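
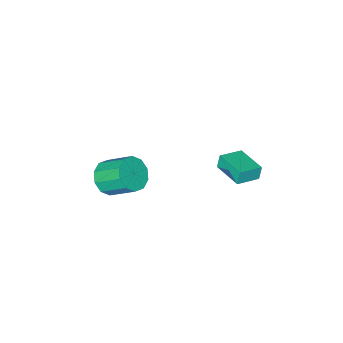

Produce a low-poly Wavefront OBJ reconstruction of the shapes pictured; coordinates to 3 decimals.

v -2.841 2.158 -2.035
v -3.03 2.126 -1.259
v -2.677 3.857 -1.924
v -2.866 3.824 -1.147
v -1.574 2.016 -1.733
v -1.763 1.983 -0.956
v -1.41 3.714 -1.621
v -1.599 3.682 -0.845
v 4.048 0.732 0.133
v 4.876 1.213 -0.024
v 4.34 2.468 0.989
v 3.512 1.988 1.147
v 4.481 1.382 -0.442
v 3.945 2.637 0.571
v 3.921 1.303 -0.641
v 3.385 2.558 0.373
v 3.409 1.006 -0.543
v 2.873 2.261 0.47
v 3.142 0.605 -0.188
v 2.606 1.86 0.826
v 3.22 0.252 0.291
v 2.684 1.507 1.304
v 3.615 0.083 0.709
v 3.079 1.338 1.722
v 4.175 0.162 0.907
v 3.639 1.417 1.921
v 4.687 0.459 0.81
v 4.151 1.714 1.823
v 4.954 0.86 0.454
v 4.418 2.115 1.468
f 2 4 1
f 5 2 1
f 1 4 3
f 3 5 1
f 2 8 4
f 6 2 5
f 6 8 2
f 4 8 3
f 7 5 3
f 3 8 7
f 7 6 5
f 8 6 7
f 10 9 13
f 10 13 11
f 11 13 14
f 11 14 12
f 13 9 15
f 13 15 14
f 14 15 16
f 14 16 12
f 15 9 17
f 15 17 16
f 16 17 18
f 16 18 12
f 17 9 19
f 17 19 18
f 18 19 20
f 18 20 12
f 19 9 21
f 19 21 20
f 20 21 22
f 20 22 12
f 21 9 23
f 21 23 22
f 22 23 24
f 22 24 12
f 23 9 25
f 23 25 24
f 24 25 26
f 24 26 12
f 25 9 27
f 25 27 26
f 26 27 28
f 26 28 12
f 27 9 29
f 27 29 28
f 28 29 30
f 28 30 12
f 29 9 10
f 29 10 30
f 30 10 11
f 30 11 12



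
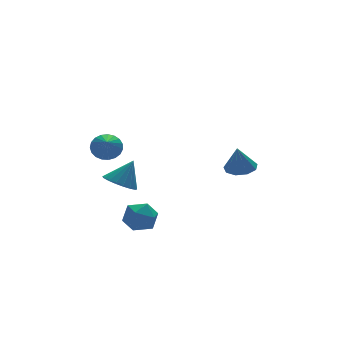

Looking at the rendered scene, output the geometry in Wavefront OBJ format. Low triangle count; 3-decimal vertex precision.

v -2.608 2.363 2.05
v -2.338 2.744 2.736
v -3.332 0.897 3.15
v -2.655 2.875 2.702
v -2.965 2.917 2.555
v -3.212 2.864 2.32
v -3.355 2.724 2.039
v -3.369 2.521 1.76
v -3.252 2.291 1.531
v -3.023 2.074 1.392
v -2.722 1.906 1.367
v -2.402 1.818 1.459
v -2.117 1.823 1.654
v -1.917 1.922 1.918
v -1.837 2.097 2.204
v -1.89 2.318 2.464
v -2.067 2.547 2.652
v 3.861 0.098 0.063
v 4.315 -0.656 0.087
v 3.559 -0.038 1.537
v 4.68 -0.192 0.205
v 4.662 0.408 0.257
v 4.27 0.862 0.218
v 3.686 0.959 0.107
v 3.184 0.653 -0.025
v 3 0.087 -0.115
v 3.218 -0.473 -0.121
v 3.738 -0.767 -0.042
v -3.128 -0.735 -1.34
v -2.327 -0.835 -0.77
v -3.293 -2.325 -1.39
v -2.492 -2.425 -0.82
v -3.322 -2.044 -0.443
v -3.22 -1.061 -0.412
v -2.4 -2.099 -1.748
v -2.298 -1.116 -1.717
v -1.877 -1.678 -1.022
v -2.447 -1.645 -0.215
v -3.173 -1.515 -1.945
v -3.743 -1.482 -1.138
v -1.598 2.946 -1.003
v -0.888 2.401 -1.404
v -0.762 3.014 0.383
v -0.764 2.808 -1.499
v -0.804 3.242 -1.496
v -1.002 3.618 -1.395
v -1.317 3.86 -1.217
v -1.689 3.922 -0.997
v -2.042 3.79 -0.777
v -2.307 3.491 -0.603
v -2.432 3.084 -0.507
v -2.391 2.649 -0.51
v -2.194 2.274 -0.611
v -1.878 2.031 -0.789
v -1.507 1.97 -1.01
v -1.154 2.102 -1.229
f 2 1 4
f 2 4 3
f 4 1 5
f 4 5 3
f 5 1 6
f 5 6 3
f 6 1 7
f 6 7 3
f 7 1 8
f 7 8 3
f 8 1 9
f 8 9 3
f 9 1 10
f 9 10 3
f 10 1 11
f 10 11 3
f 11 1 12
f 11 12 3
f 12 1 13
f 12 13 3
f 13 1 14
f 13 14 3
f 14 1 15
f 14 15 3
f 15 1 16
f 15 16 3
f 16 1 17
f 16 17 3
f 17 1 2
f 17 2 3
f 19 18 21
f 19 21 20
f 21 18 22
f 21 22 20
f 22 18 23
f 22 23 20
f 23 18 24
f 23 24 20
f 24 18 25
f 24 25 20
f 25 18 26
f 25 26 20
f 26 18 27
f 26 27 20
f 27 18 28
f 27 28 20
f 28 18 19
f 28 19 20
f 29 40 34
f 29 34 30
f 29 30 36
f 29 36 39
f 29 39 40
f 30 34 38
f 34 40 33
f 40 39 31
f 39 36 35
f 36 30 37
f 32 38 33
f 32 33 31
f 32 31 35
f 32 35 37
f 32 37 38
f 33 38 34
f 31 33 40
f 35 31 39
f 37 35 36
f 38 37 30
f 42 41 44
f 42 44 43
f 44 41 45
f 44 45 43
f 45 41 46
f 45 46 43
f 46 41 47
f 46 47 43
f 47 41 48
f 47 48 43
f 48 41 49
f 48 49 43
f 49 41 50
f 49 50 43
f 50 41 51
f 50 51 43
f 51 41 52
f 51 52 43
f 52 41 53
f 52 53 43
f 53 41 54
f 53 54 43
f 54 41 55
f 54 55 43
f 55 41 56
f 55 56 43
f 56 41 42
f 56 42 43



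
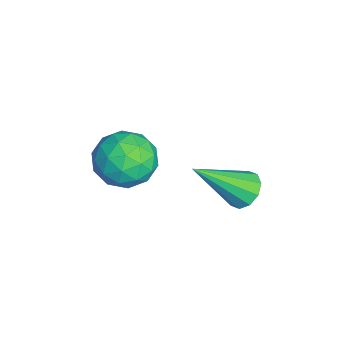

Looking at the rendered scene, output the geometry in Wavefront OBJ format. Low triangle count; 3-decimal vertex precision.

v 0.015 0.714 -3.126
v 0.622 1.35 -3.599
v 1.238 -0.33 -2.961
v 1.845 0.306 -3.434
v 1.503 0.527 -2.522
v 0.747 1.173 -2.624
v 1.113 -0.153 -3.936
v 0.357 0.493 -4.038
v 1.301 0.815 -4.1
v 1.542 1.235 -3.226
v 0.318 -0.215 -3.334
v 0.559 0.205 -2.46
v 0.211 1.124 -3.377
v 1.649 -0.104 -3.183
v 1.448 0.026 -2.647
v 1.805 0.4 -2.925
v 0.285 1.019 -2.804
v 0.642 1.393 -3.082
v 1.159 0.91 -2.449
v 1.218 -0.373 -3.478
v 1.575 0.001 -3.756
v 0.055 0.62 -3.635
v 0.412 0.994 -3.913
v 0.701 0.11 -4.111
v 0.967 1.183 -3.95
v 1.686 0.569 -3.853
v 1.255 0.3 -4.147
v 0.811 0.679 -4.207
v 1.109 1.43 -3.436
v 1.827 0.816 -3.339
v 1.626 0.946 -2.803
v 1.182 1.326 -2.863
v 1.507 1.115 -3.73
v 0.033 0.204 -3.221
v 0.751 -0.41 -3.124
v 0.678 -0.306 -3.697
v 0.234 0.074 -3.757
v 0.174 0.451 -2.707
v 0.893 -0.163 -2.61
v 1.049 0.341 -2.353
v 0.605 0.72 -2.413
v 0.353 -0.095 -2.83
v 1.456 3.811 -4.361
v 2.096 3.92 -4.395
v 1.784 2.329 -2.939
v 1.944 4.16 -4.11
v 1.606 4.266 -3.921
v 1.21 4.199 -3.9
v 0.909 3.983 -4.055
v 0.816 3.702 -4.327
v 0.968 3.463 -4.612
v 1.306 3.356 -4.8
v 1.702 3.424 -4.821
v 2.003 3.639 -4.666
f 1 38 17
f 38 12 41
f 17 41 6
f 38 41 17
f 1 17 13
f 17 6 18
f 13 18 2
f 17 18 13
f 1 13 22
f 13 2 23
f 22 23 8
f 13 23 22
f 1 22 34
f 22 8 37
f 34 37 11
f 22 37 34
f 1 34 38
f 34 11 42
f 38 42 12
f 34 42 38
f 2 18 29
f 18 6 32
f 29 32 10
f 18 32 29
f 6 41 19
f 41 12 40
f 19 40 5
f 41 40 19
f 12 42 39
f 42 11 35
f 39 35 3
f 42 35 39
f 11 37 36
f 37 8 24
f 36 24 7
f 37 24 36
f 8 23 28
f 23 2 25
f 28 25 9
f 23 25 28
f 4 30 16
f 30 10 31
f 16 31 5
f 30 31 16
f 4 16 14
f 16 5 15
f 14 15 3
f 16 15 14
f 4 14 21
f 14 3 20
f 21 20 7
f 14 20 21
f 4 21 26
f 21 7 27
f 26 27 9
f 21 27 26
f 4 26 30
f 26 9 33
f 30 33 10
f 26 33 30
f 5 31 19
f 31 10 32
f 19 32 6
f 31 32 19
f 3 15 39
f 15 5 40
f 39 40 12
f 15 40 39
f 7 20 36
f 20 3 35
f 36 35 11
f 20 35 36
f 9 27 28
f 27 7 24
f 28 24 8
f 27 24 28
f 10 33 29
f 33 9 25
f 29 25 2
f 33 25 29
f 44 43 46
f 44 46 45
f 46 43 47
f 46 47 45
f 47 43 48
f 47 48 45
f 48 43 49
f 48 49 45
f 49 43 50
f 49 50 45
f 50 43 51
f 50 51 45
f 51 43 52
f 51 52 45
f 52 43 53
f 52 53 45
f 53 43 54
f 53 54 45
f 54 43 44
f 54 44 45



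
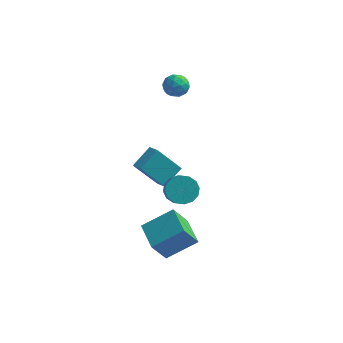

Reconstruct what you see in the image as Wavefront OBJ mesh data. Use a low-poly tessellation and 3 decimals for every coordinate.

v -1.422 -1.56 -1.11
v -0.75 -1.76 -1.721
v -0.346 -2.481 -1.041
v -1.018 -2.28 -0.43
v -0.571 -1.405 -1.451
v -0.167 -2.125 -0.771
v -0.619 -1.09 -1.09
v -0.215 -1.811 -0.409
v -0.883 -0.902 -0.734
v -0.479 -1.622 -0.053
v -1.291 -0.89 -0.479
v -0.887 -1.61 0.202
v -1.734 -1.057 -0.393
v -1.33 -1.778 0.288
v -2.094 -1.359 -0.499
v -1.69 -2.08 0.181
v -2.273 -1.715 -0.769
v -1.869 -2.435 -0.089
v -2.225 -2.029 -1.131
v -1.821 -2.75 -0.45
v -1.961 -2.218 -1.487
v -1.557 -2.938 -0.806
v -1.553 -2.23 -1.742
v -1.149 -2.95 -1.061
v -1.11 -2.062 -1.828
v -0.706 -2.783 -1.147
v -2.662 -4.132 -2.489
v -1.206 -3.156 -1.445
v -2.147 -3.355 -3.934
v -0.691 -2.38 -2.891
v -1.529 -5.48 -2.809
v -0.073 -4.505 -1.766
v -1.014 -4.704 -4.255
v 0.442 -3.728 -3.211
v -4.222 -1.393 -0.035
v -3.601 -1.827 0.224
v -3.719 -0.199 0.76
v -3.098 -0.633 1.019
v -3.062 -0.747 -1.739
v -2.441 -1.181 -1.48
v -2.559 0.447 -0.944
v -1.938 0.013 -0.685
v -3.839 3.313 4.198
v -3.039 3.434 4.234
v -3.641 2.206 3.526
v -2.841 2.327 3.562
v -3.254 2.142 4.234
v -3.376 2.826 4.649
v -3.304 2.814 3.111
v -3.426 3.498 3.526
v -2.709 3.126 3.562
v -2.677 2.71 4.257
v -4.003 2.93 3.503
v -3.971 2.514 4.198
v -3.456 3.471 4.275
v -3.224 2.169 3.485
v -3.466 2.06 3.88
v -2.996 2.131 3.901
v -3.654 3.113 4.519
v -3.184 3.184 4.54
v -3.31 2.425 4.54
v -3.496 2.456 3.22
v -3.026 2.527 3.241
v -3.684 3.509 3.859
v -3.214 3.58 3.88
v -3.37 3.215 3.22
v -2.792 3.361 3.901
v -2.676 2.71 3.507
v -2.948 2.996 3.241
v -3.02 3.398 3.485
v -2.774 3.116 4.309
v -2.657 2.465 3.915
v -2.9 2.357 4.309
v -2.972 2.759 4.553
v -2.579 2.935 3.915
v -4.023 3.175 3.845
v -3.906 2.524 3.451
v -3.708 2.881 3.207
v -3.78 3.283 3.451
v -4.004 2.93 4.253
v -3.888 2.279 3.859
v -3.66 2.242 4.275
v -3.732 2.644 4.519
v -4.101 2.705 3.845
f 2 1 5
f 2 5 3
f 3 5 6
f 3 6 4
f 5 1 7
f 5 7 6
f 6 7 8
f 6 8 4
f 7 1 9
f 7 9 8
f 8 9 10
f 8 10 4
f 9 1 11
f 9 11 10
f 10 11 12
f 10 12 4
f 11 1 13
f 11 13 12
f 12 13 14
f 12 14 4
f 13 1 15
f 13 15 14
f 14 15 16
f 14 16 4
f 15 1 17
f 15 17 16
f 16 17 18
f 16 18 4
f 17 1 19
f 17 19 18
f 18 19 20
f 18 20 4
f 19 1 21
f 19 21 20
f 20 21 22
f 20 22 4
f 21 1 23
f 21 23 22
f 22 23 24
f 22 24 4
f 23 1 25
f 23 25 24
f 24 25 26
f 24 26 4
f 25 1 2
f 25 2 26
f 26 2 3
f 26 3 4
f 28 30 27
f 31 28 27
f 27 30 29
f 29 31 27
f 28 34 30
f 32 28 31
f 32 34 28
f 30 34 29
f 33 31 29
f 29 34 33
f 33 32 31
f 34 32 33
f 36 38 35
f 39 36 35
f 35 38 37
f 37 39 35
f 36 42 38
f 40 36 39
f 40 42 36
f 38 42 37
f 41 39 37
f 37 42 41
f 41 40 39
f 42 40 41
f 43 80 59
f 80 54 83
f 59 83 48
f 80 83 59
f 43 59 55
f 59 48 60
f 55 60 44
f 59 60 55
f 43 55 64
f 55 44 65
f 64 65 50
f 55 65 64
f 43 64 76
f 64 50 79
f 76 79 53
f 64 79 76
f 43 76 80
f 76 53 84
f 80 84 54
f 76 84 80
f 44 60 71
f 60 48 74
f 71 74 52
f 60 74 71
f 48 83 61
f 83 54 82
f 61 82 47
f 83 82 61
f 54 84 81
f 84 53 77
f 81 77 45
f 84 77 81
f 53 79 78
f 79 50 66
f 78 66 49
f 79 66 78
f 50 65 70
f 65 44 67
f 70 67 51
f 65 67 70
f 46 72 58
f 72 52 73
f 58 73 47
f 72 73 58
f 46 58 56
f 58 47 57
f 56 57 45
f 58 57 56
f 46 56 63
f 56 45 62
f 63 62 49
f 56 62 63
f 46 63 68
f 63 49 69
f 68 69 51
f 63 69 68
f 46 68 72
f 68 51 75
f 72 75 52
f 68 75 72
f 47 73 61
f 73 52 74
f 61 74 48
f 73 74 61
f 45 57 81
f 57 47 82
f 81 82 54
f 57 82 81
f 49 62 78
f 62 45 77
f 78 77 53
f 62 77 78
f 51 69 70
f 69 49 66
f 70 66 50
f 69 66 70
f 52 75 71
f 75 51 67
f 71 67 44
f 75 67 71



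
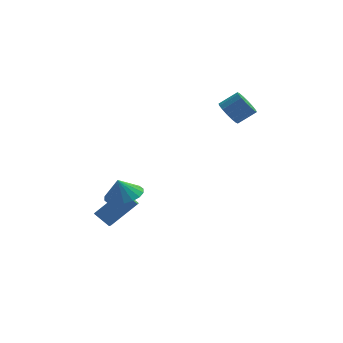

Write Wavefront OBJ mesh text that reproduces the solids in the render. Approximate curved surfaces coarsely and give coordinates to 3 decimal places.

v -2.868 -2.975 -1
v -2.114 -2.387 -0.785
v -3.152 -2.985 0.02
v -2.435 -2.105 -0.872
v -2.842 -1.996 -0.984
v -3.254 -2.08 -1.1
v -3.59 -2.342 -1.196
v -3.782 -2.729 -1.253
v -3.793 -3.165 -1.261
v -3.621 -3.564 -1.216
v -3.3 -3.845 -1.129
v -2.893 -3.955 -1.017
v -2.481 -3.87 -0.901
v -2.146 -3.608 -0.805
v -1.953 -3.221 -0.748
v -1.942 -2.785 -0.74
v -3.588 -2.181 -3.692
v -4.304 -1.724 -3.074
v -3.488 -1.451 -4.116
v -4.204 -0.994 -3.498
v -2.216 -1.666 -2.482
v -2.932 -1.209 -1.864
v -2.116 -0.936 -2.906
v -2.832 -0.479 -2.288
v 2.299 0.194 2.647
v 2.745 -0.117 2.116
v 3.668 0.036 2.803
v 3.221 0.346 3.333
v 2.743 0.268 2.034
v 3.665 0.42 2.721
v 2.621 0.633 2.116
v 3.543 0.785 2.803
v 2.413 0.88 2.341
v 3.335 1.033 3.028
v 2.174 0.943 2.647
v 3.097 1.096 3.334
v 1.969 0.806 2.953
v 2.892 0.959 3.64
v 1.852 0.504 3.177
v 2.775 0.657 3.864
v 1.855 0.12 3.259
v 2.777 0.272 3.946
v 1.977 -0.245 3.177
v 2.899 -0.093 3.864
v 2.185 -0.493 2.952
v 3.107 -0.34 3.639
v 2.423 -0.556 2.646
v 3.346 -0.403 3.333
v 2.628 -0.419 2.34
v 3.551 -0.266 3.027
f 2 1 4
f 2 4 3
f 4 1 5
f 4 5 3
f 5 1 6
f 5 6 3
f 6 1 7
f 6 7 3
f 7 1 8
f 7 8 3
f 8 1 9
f 8 9 3
f 9 1 10
f 9 10 3
f 10 1 11
f 10 11 3
f 11 1 12
f 11 12 3
f 12 1 13
f 12 13 3
f 13 1 14
f 13 14 3
f 14 1 15
f 14 15 3
f 15 1 16
f 15 16 3
f 16 1 2
f 16 2 3
f 18 20 17
f 21 18 17
f 17 20 19
f 19 21 17
f 18 24 20
f 22 18 21
f 22 24 18
f 20 24 19
f 23 21 19
f 19 24 23
f 23 22 21
f 24 22 23
f 26 25 29
f 26 29 27
f 27 29 30
f 27 30 28
f 29 25 31
f 29 31 30
f 30 31 32
f 30 32 28
f 31 25 33
f 31 33 32
f 32 33 34
f 32 34 28
f 33 25 35
f 33 35 34
f 34 35 36
f 34 36 28
f 35 25 37
f 35 37 36
f 36 37 38
f 36 38 28
f 37 25 39
f 37 39 38
f 38 39 40
f 38 40 28
f 39 25 41
f 39 41 40
f 40 41 42
f 40 42 28
f 41 25 43
f 41 43 42
f 42 43 44
f 42 44 28
f 43 25 45
f 43 45 44
f 44 45 46
f 44 46 28
f 45 25 47
f 45 47 46
f 46 47 48
f 46 48 28
f 47 25 49
f 47 49 48
f 48 49 50
f 48 50 28
f 49 25 26
f 49 26 50
f 50 26 27
f 50 27 28



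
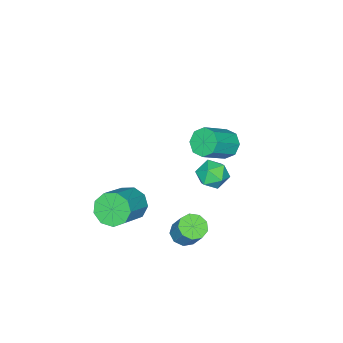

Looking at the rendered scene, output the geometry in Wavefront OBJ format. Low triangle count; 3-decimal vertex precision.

v -2.741 0.615 -1.591
v -1.865 0.685 -1.186
v -2.615 -0.945 -1.594
v -1.739 -0.875 -1.189
v -2.527 -0.64 -0.68
v -2.606 0.324 -0.678
v -1.874 -0.584 -2.102
v -1.953 0.38 -2.1
v -1.33 -0.056 -1.502
v -1.733 -0.09 -0.623
v -2.747 -0.17 -2.157
v -3.15 -0.204 -1.278
v 1.796 0.92 -2.401
v 2.399 1.262 -2.759
v 2.727 2.003 -1.496
v 2.124 1.66 -1.139
v 1.959 1.558 -2.818
v 2.287 2.299 -1.556
v 1.443 1.556 -2.683
v 1.771 2.296 -1.42
v 1.092 1.255 -2.415
v 1.42 1.996 -1.153
v 1.071 0.798 -2.142
v 1.399 1.538 -0.879
v 1.389 0.397 -1.989
v 1.717 1.138 -0.727
v 1.897 0.241 -2.03
v 2.225 0.982 -0.767
v 2.359 0.403 -2.244
v 2.686 1.143 -0.981
v 2.557 0.806 -2.532
v 2.884 1.547 -1.269
v -2.374 -0.465 0.884
v -1.839 -1.001 0.569
v -1.466 -0.175 1.936
v -1.753 -0.731 0.42
v -1.761 -0.421 0.342
v -1.863 -0.118 0.346
v -2.042 0.133 0.432
v -2.272 0.292 0.587
v -2.518 0.337 0.787
v -2.742 0.259 1.002
v -2.91 0.071 1.199
v -2.996 -0.199 1.348
v -2.988 -0.509 1.426
v -2.886 -0.812 1.422
v -2.707 -1.063 1.336
v -2.477 -1.222 1.181
v -2.231 -1.266 0.981
v -2.007 -1.189 0.766
v 1.466 -2.72 -2.356
v 2.035 -2.99 -3.172
v 3.842 -2.729 -1.999
v 3.274 -2.46 -1.184
v 1.932 -2.293 -3.169
v 3.74 -2.032 -1.997
v 1.612 -1.796 -2.786
v 3.419 -1.535 -1.613
v 1.224 -1.731 -2.202
v 3.031 -1.471 -1.029
v 0.949 -2.129 -1.69
v 2.756 -1.869 -0.517
v 0.916 -2.804 -1.49
v 2.723 -2.544 -0.317
v 1.141 -3.44 -1.695
v 2.948 -3.179 -0.522
v 1.518 -3.738 -2.21
v 3.325 -3.478 -1.037
v 1.871 -3.561 -2.793
v 3.678 -3.3 -1.62
v -0.53 1.741 3.467
v -0.01 2.049 2.869
v 1.409 1.687 3.914
v 0.89 1.379 4.513
v -0.204 2.506 3.29
v 1.216 2.143 4.335
v -0.588 2.515 3.815
v 0.832 2.152 4.86
v -0.938 2.071 4.136
v 0.481 1.708 5.182
v -1.049 1.433 4.066
v 0.37 1.071 5.111
v -0.856 0.977 3.645
v 0.564 0.614 4.69
v -0.472 0.968 3.12
v 0.948 0.605 4.165
v -0.121 1.412 2.798
v 1.298 1.049 3.844
f 1 12 6
f 1 6 2
f 1 2 8
f 1 8 11
f 1 11 12
f 2 6 10
f 6 12 5
f 12 11 3
f 11 8 7
f 8 2 9
f 4 10 5
f 4 5 3
f 4 3 7
f 4 7 9
f 4 9 10
f 5 10 6
f 3 5 12
f 7 3 11
f 9 7 8
f 10 9 2
f 14 13 17
f 14 17 15
f 15 17 18
f 15 18 16
f 17 13 19
f 17 19 18
f 18 19 20
f 18 20 16
f 19 13 21
f 19 21 20
f 20 21 22
f 20 22 16
f 21 13 23
f 21 23 22
f 22 23 24
f 22 24 16
f 23 13 25
f 23 25 24
f 24 25 26
f 24 26 16
f 25 13 27
f 25 27 26
f 26 27 28
f 26 28 16
f 27 13 29
f 27 29 28
f 28 29 30
f 28 30 16
f 29 13 31
f 29 31 30
f 30 31 32
f 30 32 16
f 31 13 14
f 31 14 32
f 32 14 15
f 32 15 16
f 34 33 36
f 34 36 35
f 36 33 37
f 36 37 35
f 37 33 38
f 37 38 35
f 38 33 39
f 38 39 35
f 39 33 40
f 39 40 35
f 40 33 41
f 40 41 35
f 41 33 42
f 41 42 35
f 42 33 43
f 42 43 35
f 43 33 44
f 43 44 35
f 44 33 45
f 44 45 35
f 45 33 46
f 45 46 35
f 46 33 47
f 46 47 35
f 47 33 48
f 47 48 35
f 48 33 49
f 48 49 35
f 49 33 50
f 49 50 35
f 50 33 34
f 50 34 35
f 52 51 55
f 52 55 53
f 53 55 56
f 53 56 54
f 55 51 57
f 55 57 56
f 56 57 58
f 56 58 54
f 57 51 59
f 57 59 58
f 58 59 60
f 58 60 54
f 59 51 61
f 59 61 60
f 60 61 62
f 60 62 54
f 61 51 63
f 61 63 62
f 62 63 64
f 62 64 54
f 63 51 65
f 63 65 64
f 64 65 66
f 64 66 54
f 65 51 67
f 65 67 66
f 66 67 68
f 66 68 54
f 67 51 69
f 67 69 68
f 68 69 70
f 68 70 54
f 69 51 52
f 69 52 70
f 70 52 53
f 70 53 54
f 72 71 75
f 72 75 73
f 73 75 76
f 73 76 74
f 75 71 77
f 75 77 76
f 76 77 78
f 76 78 74
f 77 71 79
f 77 79 78
f 78 79 80
f 78 80 74
f 79 71 81
f 79 81 80
f 80 81 82
f 80 82 74
f 81 71 83
f 81 83 82
f 82 83 84
f 82 84 74
f 83 71 85
f 83 85 84
f 84 85 86
f 84 86 74
f 85 71 87
f 85 87 86
f 86 87 88
f 86 88 74
f 87 71 72
f 87 72 88
f 88 72 73
f 88 73 74



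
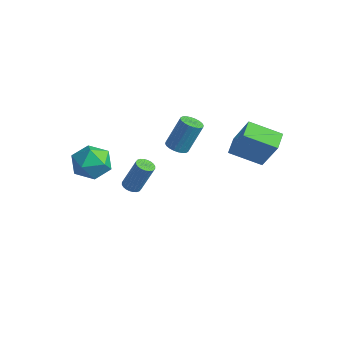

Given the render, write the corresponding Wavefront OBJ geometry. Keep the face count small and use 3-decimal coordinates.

v -1.976 -0.615 -2.57
v -1.625 -0.293 -2.777
v -1.113 0.218 -1.118
v -1.464 -0.105 -0.91
v -1.788 -0.172 -2.764
v -1.275 0.339 -1.105
v -1.979 -0.118 -2.722
v -1.467 0.393 -1.063
v -2.17 -0.141 -2.656
v -1.657 0.37 -0.997
v -2.331 -0.235 -2.577
v -1.818 0.276 -0.918
v -2.438 -0.388 -2.497
v -1.926 0.123 -0.838
v -2.475 -0.575 -2.428
v -1.963 -0.064 -0.769
v -2.436 -0.768 -2.381
v -1.924 -0.257 -0.721
v -2.327 -0.938 -2.362
v -1.815 -0.427 -0.703
v -2.165 -1.059 -2.375
v -1.652 -0.548 -0.716
v -1.973 -1.113 -2.417
v -1.461 -0.602 -0.758
v -1.783 -1.09 -2.483
v -1.27 -0.579 -0.824
v -1.622 -0.996 -2.562
v -1.109 -0.485 -0.903
v -1.514 -0.843 -2.642
v -1.002 -0.332 -0.983
v -1.477 -0.656 -2.711
v -0.965 -0.145 -1.052
v -1.516 -0.463 -2.759
v -1.004 0.048 -1.099
v -1.412 1.778 -0.352
v -0.794 1.665 -0.399
v -0.53 2.409 1.286
v -1.148 2.522 1.332
v -0.808 1.89 -0.496
v -0.545 2.634 1.189
v -0.915 2.099 -0.571
v -0.652 2.842 1.113
v -1.098 2.258 -0.613
v -0.835 3.002 1.071
v -1.328 2.345 -0.615
v -1.065 3.088 1.069
v -1.571 2.345 -0.577
v -1.308 3.088 1.107
v -1.789 2.259 -0.505
v -1.526 3.002 1.179
v -1.95 2.099 -0.41
v -1.687 2.843 1.275
v -2.03 1.891 -0.306
v -1.766 2.635 1.379
v -2.015 1.666 -0.209
v -1.752 2.41 1.476
v -1.908 1.458 -0.133
v -1.645 2.201 1.551
v -1.725 1.298 -0.091
v -1.462 2.042 1.593
v -1.495 1.212 -0.089
v -1.232 1.955 1.595
v -1.252 1.212 -0.127
v -0.989 1.955 1.557
v -1.034 1.298 -0.199
v -0.771 2.041 1.485
v -0.873 1.457 -0.295
v -0.61 2.201 1.39
v 3.12 1.394 2.004
v 4.128 1.476 3.764
v 2.516 2.195 2.312
v 3.524 2.278 4.072
v 4.276 2.542 1.288
v 5.284 2.625 3.048
v 3.672 3.344 1.596
v 4.68 3.426 3.356
v -1.527 -2.252 1.03
v -0.754 -3.031 0.838
v -2.726 -3.209 0.082
v -1.953 -3.988 -0.11
v -2.36 -3.848 0.918
v -1.619 -3.257 1.504
v -1.861 -2.983 -0.584
v -1.12 -2.392 0.002
v -0.96 -3.483 -0.159
v -1.268 -4.017 0.769
v -2.212 -2.223 0.151
v -2.52 -2.757 1.079
f 2 1 5
f 2 5 3
f 3 5 6
f 3 6 4
f 5 1 7
f 5 7 6
f 6 7 8
f 6 8 4
f 7 1 9
f 7 9 8
f 8 9 10
f 8 10 4
f 9 1 11
f 9 11 10
f 10 11 12
f 10 12 4
f 11 1 13
f 11 13 12
f 12 13 14
f 12 14 4
f 13 1 15
f 13 15 14
f 14 15 16
f 14 16 4
f 15 1 17
f 15 17 16
f 16 17 18
f 16 18 4
f 17 1 19
f 17 19 18
f 18 19 20
f 18 20 4
f 19 1 21
f 19 21 20
f 20 21 22
f 20 22 4
f 21 1 23
f 21 23 22
f 22 23 24
f 22 24 4
f 23 1 25
f 23 25 24
f 24 25 26
f 24 26 4
f 25 1 27
f 25 27 26
f 26 27 28
f 26 28 4
f 27 1 29
f 27 29 28
f 28 29 30
f 28 30 4
f 29 1 31
f 29 31 30
f 30 31 32
f 30 32 4
f 31 1 33
f 31 33 32
f 32 33 34
f 32 34 4
f 33 1 2
f 33 2 34
f 34 2 3
f 34 3 4
f 36 35 39
f 36 39 37
f 37 39 40
f 37 40 38
f 39 35 41
f 39 41 40
f 40 41 42
f 40 42 38
f 41 35 43
f 41 43 42
f 42 43 44
f 42 44 38
f 43 35 45
f 43 45 44
f 44 45 46
f 44 46 38
f 45 35 47
f 45 47 46
f 46 47 48
f 46 48 38
f 47 35 49
f 47 49 48
f 48 49 50
f 48 50 38
f 49 35 51
f 49 51 50
f 50 51 52
f 50 52 38
f 51 35 53
f 51 53 52
f 52 53 54
f 52 54 38
f 53 35 55
f 53 55 54
f 54 55 56
f 54 56 38
f 55 35 57
f 55 57 56
f 56 57 58
f 56 58 38
f 57 35 59
f 57 59 58
f 58 59 60
f 58 60 38
f 59 35 61
f 59 61 60
f 60 61 62
f 60 62 38
f 61 35 63
f 61 63 62
f 62 63 64
f 62 64 38
f 63 35 65
f 63 65 64
f 64 65 66
f 64 66 38
f 65 35 67
f 65 67 66
f 66 67 68
f 66 68 38
f 67 35 36
f 67 36 68
f 68 36 37
f 68 37 38
f 70 72 69
f 73 70 69
f 69 72 71
f 71 73 69
f 70 76 72
f 74 70 73
f 74 76 70
f 72 76 71
f 75 73 71
f 71 76 75
f 75 74 73
f 76 74 75
f 77 88 82
f 77 82 78
f 77 78 84
f 77 84 87
f 77 87 88
f 78 82 86
f 82 88 81
f 88 87 79
f 87 84 83
f 84 78 85
f 80 86 81
f 80 81 79
f 80 79 83
f 80 83 85
f 80 85 86
f 81 86 82
f 79 81 88
f 83 79 87
f 85 83 84
f 86 85 78



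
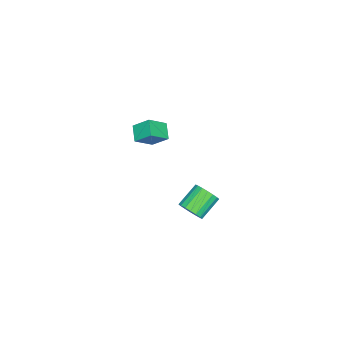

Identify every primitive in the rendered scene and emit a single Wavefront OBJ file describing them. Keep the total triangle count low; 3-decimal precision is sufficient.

v 1.186 0.504 -2.754
v 1.526 0.438 -2.227
v 0.553 0.749 -1.56
v 0.214 0.816 -2.086
v 1.567 0.707 -2.294
v 0.594 1.019 -1.627
v 1.532 0.936 -2.452
v 0.559 1.248 -1.785
v 1.428 1.08 -2.67
v 0.456 1.391 -2.002
v 1.277 1.109 -2.904
v 0.305 1.421 -2.237
v 1.108 1.019 -3.108
v 0.135 1.331 -2.441
v 0.954 0.827 -3.243
v -0.018 1.138 -2.575
v 0.847 0.571 -3.28
v -0.126 0.882 -2.613
v 0.806 0.301 -3.213
v -0.167 0.613 -2.546
v 0.841 0.072 -3.055
v -0.132 0.384 -2.388
v 0.944 -0.071 -2.838
v -0.028 0.24 -2.17
v 1.095 -0.101 -2.603
v 0.123 0.211 -1.936
v 1.265 -0.011 -2.399
v 0.292 0.301 -1.732
v 1.418 0.182 -2.265
v 0.446 0.493 -1.597
v 2.303 -1.595 3.099
v 2.227 -0.885 3.71
v 1.605 -1.154 2.5
v 1.53 -0.443 3.111
v 2.89 -1.197 2.709
v 2.815 -0.486 3.32
v 2.193 -0.755 2.11
v 2.117 -0.045 2.721
f 2 1 5
f 2 5 3
f 3 5 6
f 3 6 4
f 5 1 7
f 5 7 6
f 6 7 8
f 6 8 4
f 7 1 9
f 7 9 8
f 8 9 10
f 8 10 4
f 9 1 11
f 9 11 10
f 10 11 12
f 10 12 4
f 11 1 13
f 11 13 12
f 12 13 14
f 12 14 4
f 13 1 15
f 13 15 14
f 14 15 16
f 14 16 4
f 15 1 17
f 15 17 16
f 16 17 18
f 16 18 4
f 17 1 19
f 17 19 18
f 18 19 20
f 18 20 4
f 19 1 21
f 19 21 20
f 20 21 22
f 20 22 4
f 21 1 23
f 21 23 22
f 22 23 24
f 22 24 4
f 23 1 25
f 23 25 24
f 24 25 26
f 24 26 4
f 25 1 27
f 25 27 26
f 26 27 28
f 26 28 4
f 27 1 29
f 27 29 28
f 28 29 30
f 28 30 4
f 29 1 2
f 29 2 30
f 30 2 3
f 30 3 4
f 32 34 31
f 35 32 31
f 31 34 33
f 33 35 31
f 32 38 34
f 36 32 35
f 36 38 32
f 34 38 33
f 37 35 33
f 33 38 37
f 37 36 35
f 38 36 37



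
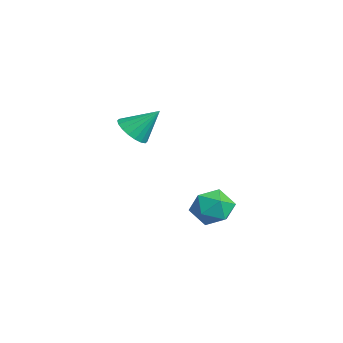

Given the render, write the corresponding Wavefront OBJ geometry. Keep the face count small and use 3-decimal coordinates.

v -0.068 0.649 -3.981
v 0.709 1.396 -4.092
v 0.671 0.104 -2.488
v 1.448 0.851 -2.599
v 0.432 1.154 -2.379
v -0.025 1.491 -3.301
v 1.405 0.009 -3.279
v 0.948 0.346 -4.201
v 1.619 1 -3.658
v 1.017 1.708 -3.102
v 0.363 -0.208 -3.478
v -0.239 0.5 -2.922
v 0.763 -2.833 1.745
v 1.61 -2.982 1.612
v 1.137 -1.747 2.915
v 1.534 -2.692 1.367
v 1.305 -2.43 1.197
v 0.969 -2.248 1.135
v 0.592 -2.181 1.194
v 0.249 -2.244 1.362
v 0.008 -2.424 1.606
v -0.084 -2.684 1.877
v -0.008 -2.974 2.122
v 0.221 -3.236 2.293
v 0.557 -3.419 2.354
v 0.933 -3.485 2.295
v 1.277 -3.422 2.127
v 1.518 -3.243 1.883
f 1 12 6
f 1 6 2
f 1 2 8
f 1 8 11
f 1 11 12
f 2 6 10
f 6 12 5
f 12 11 3
f 11 8 7
f 8 2 9
f 4 10 5
f 4 5 3
f 4 3 7
f 4 7 9
f 4 9 10
f 5 10 6
f 3 5 12
f 7 3 11
f 9 7 8
f 10 9 2
f 14 13 16
f 14 16 15
f 16 13 17
f 16 17 15
f 17 13 18
f 17 18 15
f 18 13 19
f 18 19 15
f 19 13 20
f 19 20 15
f 20 13 21
f 20 21 15
f 21 13 22
f 21 22 15
f 22 13 23
f 22 23 15
f 23 13 24
f 23 24 15
f 24 13 25
f 24 25 15
f 25 13 26
f 25 26 15
f 26 13 27
f 26 27 15
f 27 13 28
f 27 28 15
f 28 13 14
f 28 14 15



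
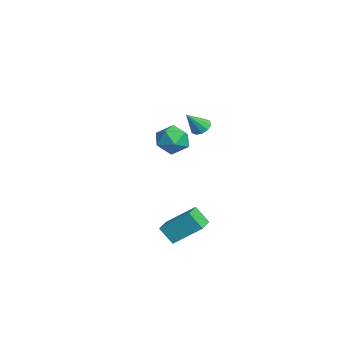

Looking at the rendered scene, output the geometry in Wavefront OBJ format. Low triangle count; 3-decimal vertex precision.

v 2.374 -1.193 -2.468
v 2.839 0.075 -1.42
v 1.205 -0.578 -2.694
v 1.671 0.691 -1.646
v 2.809 -0.671 -3.294
v 3.275 0.598 -2.246
v 1.641 -0.055 -3.52
v 2.106 1.213 -2.472
v 1.262 1.03 3.253
v 1.759 0.962 3.055
v 1.538 0.27 4.207
v 1.765 1.224 3.262
v 1.579 1.412 3.465
v 1.271 1.453 3.588
v 0.96 1.333 3.582
v 0.764 1.097 3.451
v 0.758 0.835 3.245
v 0.944 0.648 3.041
v 1.252 0.606 2.919
v 1.563 0.726 2.924
v -2.831 0.593 1.062
v -2.233 0.91 0.4
v -1.647 0.07 1.88
v -1.049 0.387 1.218
v -1.528 1 1.757
v -2.26 1.324 1.251
v -1.62 -0.344 1.029
v -2.352 -0.02 0.523
v -1.485 0.331 0.38
v -1.428 1.162 0.83
v -2.452 -0.182 1.45
v -2.395 0.649 1.9
f 2 4 1
f 5 2 1
f 1 4 3
f 3 5 1
f 2 8 4
f 6 2 5
f 6 8 2
f 4 8 3
f 7 5 3
f 3 8 7
f 7 6 5
f 8 6 7
f 10 9 12
f 10 12 11
f 12 9 13
f 12 13 11
f 13 9 14
f 13 14 11
f 14 9 15
f 14 15 11
f 15 9 16
f 15 16 11
f 16 9 17
f 16 17 11
f 17 9 18
f 17 18 11
f 18 9 19
f 18 19 11
f 19 9 20
f 19 20 11
f 20 9 10
f 20 10 11
f 21 32 26
f 21 26 22
f 21 22 28
f 21 28 31
f 21 31 32
f 22 26 30
f 26 32 25
f 32 31 23
f 31 28 27
f 28 22 29
f 24 30 25
f 24 25 23
f 24 23 27
f 24 27 29
f 24 29 30
f 25 30 26
f 23 25 32
f 27 23 31
f 29 27 28
f 30 29 22



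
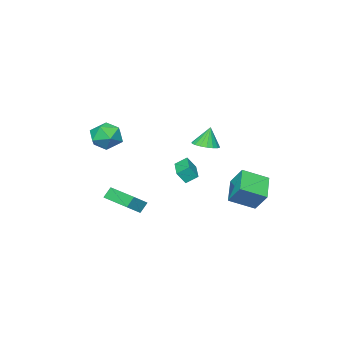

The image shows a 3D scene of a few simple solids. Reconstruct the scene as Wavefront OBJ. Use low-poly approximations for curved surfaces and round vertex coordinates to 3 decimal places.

v -1.355 1.77 1.662
v -0.924 1.111 1.802
v -1.645 1.85 2.938
v -0.684 1.372 1.84
v -0.578 1.712 1.843
v -0.626 2.063 1.81
v -0.818 2.356 1.748
v -1.116 2.533 1.669
v -1.462 2.559 1.589
v -1.787 2.429 1.523
v -2.026 2.168 1.485
v -2.133 1.828 1.482
v -2.085 1.477 1.515
v -1.893 1.184 1.577
v -1.594 1.007 1.656
v -1.248 0.981 1.736
v 0.249 1.659 -0.075
v 0.634 1.36 0.633
v -0.242 2.124 0.389
v 0.143 1.825 1.097
v 1.437 2.995 -0.157
v 1.822 2.696 0.551
v 0.946 3.46 0.307
v 1.331 3.161 1.015
v 0.5 -3.39 -3.624
v 0.031 -3.306 -2.957
v 0.717 -1.254 -3.74
v 0.248 -1.17 -3.073
v 1.452 -3.45 -2.947
v 0.983 -3.366 -2.28
v 1.669 -1.314 -3.063
v 1.2 -1.23 -2.396
v 2.683 -0.531 2.318
v 3.624 -0.499 2.762
v 2.636 -2.201 2.538
v 3.577 -2.169 2.982
v 2.756 -1.756 3.472
v 2.785 -0.725 3.336
v 3.475 -1.975 1.964
v 3.504 -0.944 1.828
v 4.113 -1.392 2.544
v 3.669 -1.256 3.475
v 2.591 -1.444 1.825
v 2.147 -1.308 2.756
v -5.106 2.189 -2.567
v -5.057 3.123 -1.434
v -3.857 3.193 -3.449
v -3.808 4.128 -2.316
v -3.872 1.272 -1.864
v -3.823 2.207 -0.731
v -2.623 2.277 -2.746
v -2.574 3.211 -1.613
f 2 1 4
f 2 4 3
f 4 1 5
f 4 5 3
f 5 1 6
f 5 6 3
f 6 1 7
f 6 7 3
f 7 1 8
f 7 8 3
f 8 1 9
f 8 9 3
f 9 1 10
f 9 10 3
f 10 1 11
f 10 11 3
f 11 1 12
f 11 12 3
f 12 1 13
f 12 13 3
f 13 1 14
f 13 14 3
f 14 1 15
f 14 15 3
f 15 1 16
f 15 16 3
f 16 1 2
f 16 2 3
f 18 20 17
f 21 18 17
f 17 20 19
f 19 21 17
f 18 24 20
f 22 18 21
f 22 24 18
f 20 24 19
f 23 21 19
f 19 24 23
f 23 22 21
f 24 22 23
f 26 28 25
f 29 26 25
f 25 28 27
f 27 29 25
f 26 32 28
f 30 26 29
f 30 32 26
f 28 32 27
f 31 29 27
f 27 32 31
f 31 30 29
f 32 30 31
f 33 44 38
f 33 38 34
f 33 34 40
f 33 40 43
f 33 43 44
f 34 38 42
f 38 44 37
f 44 43 35
f 43 40 39
f 40 34 41
f 36 42 37
f 36 37 35
f 36 35 39
f 36 39 41
f 36 41 42
f 37 42 38
f 35 37 44
f 39 35 43
f 41 39 40
f 42 41 34
f 46 48 45
f 49 46 45
f 45 48 47
f 47 49 45
f 46 52 48
f 50 46 49
f 50 52 46
f 48 52 47
f 51 49 47
f 47 52 51
f 51 50 49
f 52 50 51



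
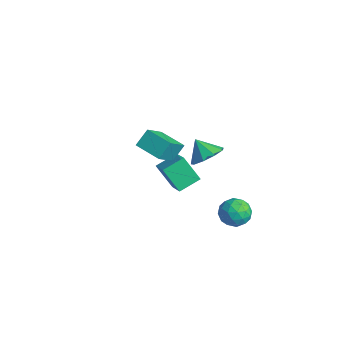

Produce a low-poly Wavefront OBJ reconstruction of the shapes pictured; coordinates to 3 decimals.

v -0.64 -2.8 1.744
v -0.765 -2.013 2.614
v 0.843 -2.224 1.436
v 0.718 -1.437 2.306
v 0.122 -4.083 3.014
v -0.003 -3.296 3.884
v 1.605 -3.507 2.706
v 1.48 -2.72 3.576
v 2.214 1.801 -3.045
v 2.955 1.161 -2.849
v 1.485 0.679 -3.951
v 2.226 0.039 -3.755
v 1.594 0.309 -3.03
v 2.044 1.002 -2.47
v 2.396 0.838 -4.33
v 2.846 1.531 -3.77
v 3.067 0.565 -3.643
v 2.571 0.238 -2.839
v 1.869 1.602 -3.961
v 1.373 1.275 -3.157
v 2.649 1.579 -2.867
v 1.791 0.261 -3.933
v 1.42 0.419 -3.507
v 1.855 0.043 -3.391
v 2.114 1.486 -2.645
v 2.549 1.11 -2.529
v 1.749 0.609 -2.636
v 1.891 0.73 -4.271
v 2.326 0.354 -4.155
v 2.585 1.797 -3.409
v 3.02 1.421 -3.293
v 2.691 1.231 -4.164
v 3.15 0.853 -3.218
v 2.721 0.193 -3.751
v 2.821 0.663 -4.089
v 3.086 1.071 -3.76
v 2.859 0.661 -2.746
v 2.43 0.001 -3.279
v 2.058 0.16 -2.853
v 2.323 0.568 -2.524
v 2.925 0.311 -3.213
v 2.01 1.839 -3.521
v 1.581 1.179 -4.054
v 2.117 1.272 -4.276
v 2.382 1.68 -3.947
v 1.719 1.647 -3.049
v 1.29 0.987 -3.582
v 1.354 0.769 -3.04
v 1.619 1.177 -2.711
v 1.515 1.529 -3.587
v 1.166 -0.245 1.206
v 1.965 -0.259 1.888
v 0.334 -0.535 2.174
v 1.688 0.402 1.848
v 1.167 0.761 1.507
v 0.646 0.649 1.026
v 0.368 0.119 0.628
v 0.464 -0.582 0.501
v 0.889 -1.124 0.704
v 1.443 -1.256 1.141
v 1.868 -0.914 1.609
v -4.591 -0.239 -3.929
v -3.179 -0.577 -3.103
v -4.573 1.132 -3.398
v -3.161 0.794 -2.572
v -3.619 0.306 -5.368
v -2.207 -0.032 -4.542
v -3.601 1.677 -4.837
v -2.189 1.339 -4.011
f 2 4 1
f 5 2 1
f 1 4 3
f 3 5 1
f 2 8 4
f 6 2 5
f 6 8 2
f 4 8 3
f 7 5 3
f 3 8 7
f 7 6 5
f 8 6 7
f 9 46 25
f 46 20 49
f 25 49 14
f 46 49 25
f 9 25 21
f 25 14 26
f 21 26 10
f 25 26 21
f 9 21 30
f 21 10 31
f 30 31 16
f 21 31 30
f 9 30 42
f 30 16 45
f 42 45 19
f 30 45 42
f 9 42 46
f 42 19 50
f 46 50 20
f 42 50 46
f 10 26 37
f 26 14 40
f 37 40 18
f 26 40 37
f 14 49 27
f 49 20 48
f 27 48 13
f 49 48 27
f 20 50 47
f 50 19 43
f 47 43 11
f 50 43 47
f 19 45 44
f 45 16 32
f 44 32 15
f 45 32 44
f 16 31 36
f 31 10 33
f 36 33 17
f 31 33 36
f 12 38 24
f 38 18 39
f 24 39 13
f 38 39 24
f 12 24 22
f 24 13 23
f 22 23 11
f 24 23 22
f 12 22 29
f 22 11 28
f 29 28 15
f 22 28 29
f 12 29 34
f 29 15 35
f 34 35 17
f 29 35 34
f 12 34 38
f 34 17 41
f 38 41 18
f 34 41 38
f 13 39 27
f 39 18 40
f 27 40 14
f 39 40 27
f 11 23 47
f 23 13 48
f 47 48 20
f 23 48 47
f 15 28 44
f 28 11 43
f 44 43 19
f 28 43 44
f 17 35 36
f 35 15 32
f 36 32 16
f 35 32 36
f 18 41 37
f 41 17 33
f 37 33 10
f 41 33 37
f 52 51 54
f 52 54 53
f 54 51 55
f 54 55 53
f 55 51 56
f 55 56 53
f 56 51 57
f 56 57 53
f 57 51 58
f 57 58 53
f 58 51 59
f 58 59 53
f 59 51 60
f 59 60 53
f 60 51 61
f 60 61 53
f 61 51 52
f 61 52 53
f 63 65 62
f 66 63 62
f 62 65 64
f 64 66 62
f 63 69 65
f 67 63 66
f 67 69 63
f 65 69 64
f 68 66 64
f 64 69 68
f 68 67 66
f 69 67 68



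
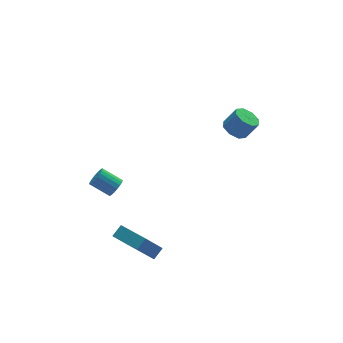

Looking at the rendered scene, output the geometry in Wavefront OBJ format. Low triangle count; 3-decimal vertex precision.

v -3.329 -3.981 -4.163
v -4.441 -4.188 -2.637
v -4.09 -1.947 -4.441
v -5.203 -2.154 -2.915
v -2.677 -3.666 -3.645
v -3.79 -3.873 -2.119
v -3.439 -1.632 -3.923
v -4.551 -1.839 -2.397
v 3.341 -0.136 2.544
v 4.072 -0.167 2.074
v 4.79 -0.395 3.206
v 4.059 -0.364 3.676
v 3.932 0.448 2.287
v 4.65 0.22 3.419
v 3.445 0.721 2.65
v 4.164 0.493 3.783
v 2.898 0.492 2.952
v 3.616 0.264 4.084
v 2.61 -0.105 3.014
v 3.328 -0.333 4.146
v 2.75 -0.72 2.801
v 3.468 -0.948 3.933
v 3.236 -0.993 2.437
v 3.955 -1.221 3.57
v 3.784 -0.764 2.136
v 4.502 -0.992 3.268
v -2.924 3.455 -3.961
v -2.45 3.981 -3.906
v -3.441 4.79 -3.104
v -3.916 4.265 -3.159
v -2.606 4.054 -4.171
v -3.597 4.863 -3.369
v -2.824 4.008 -4.395
v -3.815 4.818 -3.593
v -3.062 3.853 -4.533
v -4.053 4.662 -3.731
v -3.273 3.619 -4.557
v -4.264 4.429 -3.755
v -3.415 3.353 -4.464
v -4.406 4.162 -3.662
v -3.46 3.107 -4.271
v -4.451 3.916 -3.469
v -3.399 2.93 -4.016
v -4.39 3.739 -3.214
v -3.243 2.857 -3.751
v -4.234 3.666 -2.949
v -3.025 2.902 -3.527
v -4.016 3.712 -2.725
v -2.787 3.058 -3.389
v -3.778 3.867 -2.587
v -2.576 3.291 -3.365
v -3.567 4.101 -2.563
v -2.434 3.558 -3.458
v -3.425 4.367 -2.656
v -2.389 3.804 -3.651
v -3.38 4.613 -2.849
f 2 4 1
f 5 2 1
f 1 4 3
f 3 5 1
f 2 8 4
f 6 2 5
f 6 8 2
f 4 8 3
f 7 5 3
f 3 8 7
f 7 6 5
f 8 6 7
f 10 9 13
f 10 13 11
f 11 13 14
f 11 14 12
f 13 9 15
f 13 15 14
f 14 15 16
f 14 16 12
f 15 9 17
f 15 17 16
f 16 17 18
f 16 18 12
f 17 9 19
f 17 19 18
f 18 19 20
f 18 20 12
f 19 9 21
f 19 21 20
f 20 21 22
f 20 22 12
f 21 9 23
f 21 23 22
f 22 23 24
f 22 24 12
f 23 9 25
f 23 25 24
f 24 25 26
f 24 26 12
f 25 9 10
f 25 10 26
f 26 10 11
f 26 11 12
f 28 27 31
f 28 31 29
f 29 31 32
f 29 32 30
f 31 27 33
f 31 33 32
f 32 33 34
f 32 34 30
f 33 27 35
f 33 35 34
f 34 35 36
f 34 36 30
f 35 27 37
f 35 37 36
f 36 37 38
f 36 38 30
f 37 27 39
f 37 39 38
f 38 39 40
f 38 40 30
f 39 27 41
f 39 41 40
f 40 41 42
f 40 42 30
f 41 27 43
f 41 43 42
f 42 43 44
f 42 44 30
f 43 27 45
f 43 45 44
f 44 45 46
f 44 46 30
f 45 27 47
f 45 47 46
f 46 47 48
f 46 48 30
f 47 27 49
f 47 49 48
f 48 49 50
f 48 50 30
f 49 27 51
f 49 51 50
f 50 51 52
f 50 52 30
f 51 27 53
f 51 53 52
f 52 53 54
f 52 54 30
f 53 27 55
f 53 55 54
f 54 55 56
f 54 56 30
f 55 27 28
f 55 28 56
f 56 28 29
f 56 29 30



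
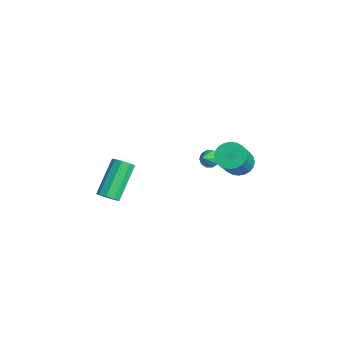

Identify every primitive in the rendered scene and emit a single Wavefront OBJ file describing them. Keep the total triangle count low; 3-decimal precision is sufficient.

v -2.414 -3.718 -3.294
v -2.071 -3.915 -2.883
v -3.084 -2.779 -1.495
v -3.426 -2.582 -1.906
v -1.92 -3.591 -3.039
v -2.933 -2.455 -1.65
v -2 -3.326 -3.314
v -3.013 -2.19 -1.925
v -2.274 -3.245 -3.579
v -3.286 -2.109 -2.191
v -2.613 -3.385 -3.712
v -3.625 -2.249 -2.323
v -2.858 -3.681 -3.649
v -3.871 -2.545 -2.26
v -2.896 -3.994 -3.42
v -3.909 -2.858 -2.031
v -2.708 -4.178 -3.132
v -3.721 -3.043 -1.744
v -2.382 -4.147 -2.92
v -3.395 -3.011 -1.532
v -2.721 2.822 -2.957
v -2.184 2.606 -3.449
v -1.081 1.721 -1.855
v -1.619 1.938 -1.363
v -2.085 2.874 -3.369
v -0.982 1.989 -1.775
v -2.082 3.133 -3.226
v -0.98 2.249 -1.633
v -2.177 3.346 -3.042
v -1.075 2.461 -1.449
v -2.355 3.479 -2.846
v -1.253 2.594 -1.252
v -2.588 3.512 -2.666
v -1.486 2.627 -1.072
v -2.842 3.44 -2.53
v -1.74 2.555 -0.937
v -3.077 3.274 -2.46
v -1.975 2.389 -0.866
v -3.259 3.039 -2.465
v -2.156 2.154 -0.871
v -3.358 2.771 -2.545
v -2.255 1.886 -0.951
v -3.36 2.511 -2.687
v -2.258 1.627 -1.094
v -3.265 2.299 -2.871
v -2.163 1.414 -1.278
v -3.087 2.166 -3.068
v -1.985 1.281 -1.474
v -2.854 2.133 -3.248
v -1.752 1.248 -1.654
v -2.6 2.205 -3.383
v -1.498 1.32 -1.79
v -2.365 2.371 -3.454
v -1.263 1.486 -1.86
v -3.845 1.82 -3.281
v -3.545 2.217 -3.171
v -3.295 1.22 -2.619
v -3.787 2.219 -2.969
v -4.051 2.068 -2.886
v -4.237 1.822 -2.954
v -4.273 1.576 -3.147
v -4.146 1.423 -3.392
v -3.904 1.421 -3.594
v -3.64 1.572 -3.677
v -3.454 1.818 -3.609
v -3.418 2.064 -3.415
f 2 1 5
f 2 5 3
f 3 5 6
f 3 6 4
f 5 1 7
f 5 7 6
f 6 7 8
f 6 8 4
f 7 1 9
f 7 9 8
f 8 9 10
f 8 10 4
f 9 1 11
f 9 11 10
f 10 11 12
f 10 12 4
f 11 1 13
f 11 13 12
f 12 13 14
f 12 14 4
f 13 1 15
f 13 15 14
f 14 15 16
f 14 16 4
f 15 1 17
f 15 17 16
f 16 17 18
f 16 18 4
f 17 1 19
f 17 19 18
f 18 19 20
f 18 20 4
f 19 1 2
f 19 2 20
f 20 2 3
f 20 3 4
f 22 21 25
f 22 25 23
f 23 25 26
f 23 26 24
f 25 21 27
f 25 27 26
f 26 27 28
f 26 28 24
f 27 21 29
f 27 29 28
f 28 29 30
f 28 30 24
f 29 21 31
f 29 31 30
f 30 31 32
f 30 32 24
f 31 21 33
f 31 33 32
f 32 33 34
f 32 34 24
f 33 21 35
f 33 35 34
f 34 35 36
f 34 36 24
f 35 21 37
f 35 37 36
f 36 37 38
f 36 38 24
f 37 21 39
f 37 39 38
f 38 39 40
f 38 40 24
f 39 21 41
f 39 41 40
f 40 41 42
f 40 42 24
f 41 21 43
f 41 43 42
f 42 43 44
f 42 44 24
f 43 21 45
f 43 45 44
f 44 45 46
f 44 46 24
f 45 21 47
f 45 47 46
f 46 47 48
f 46 48 24
f 47 21 49
f 47 49 48
f 48 49 50
f 48 50 24
f 49 21 51
f 49 51 50
f 50 51 52
f 50 52 24
f 51 21 53
f 51 53 52
f 52 53 54
f 52 54 24
f 53 21 22
f 53 22 54
f 54 22 23
f 54 23 24
f 56 55 58
f 56 58 57
f 58 55 59
f 58 59 57
f 59 55 60
f 59 60 57
f 60 55 61
f 60 61 57
f 61 55 62
f 61 62 57
f 62 55 63
f 62 63 57
f 63 55 64
f 63 64 57
f 64 55 65
f 64 65 57
f 65 55 66
f 65 66 57
f 66 55 56
f 66 56 57



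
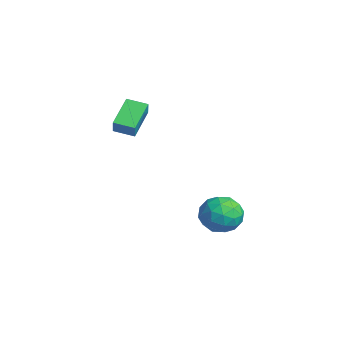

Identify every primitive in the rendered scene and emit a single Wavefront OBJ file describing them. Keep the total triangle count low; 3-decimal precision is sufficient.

v -0.211 4.194 -4.26
v 0.589 4.565 -3.464
v 0.091 2.375 -3.716
v 0.891 2.746 -2.92
v -0.261 2.99 -2.762
v -0.448 4.114 -3.098
v 1.128 2.826 -4.082
v 0.941 3.95 -4.418
v 1.417 3.719 -3.354
v 0.559 3.821 -2.538
v 0.121 3.119 -4.642
v -0.737 3.221 -3.826
v 0.162 4.539 -3.91
v 0.518 2.401 -3.27
v -0.16 2.544 -3.177
v 0.311 2.762 -2.71
v -0.447 4.274 -3.695
v 0.024 4.492 -3.227
v -0.476 3.566 -2.814
v 0.656 2.448 -3.953
v 1.127 2.666 -3.485
v 0.369 4.178 -4.47
v 0.84 4.396 -4.003
v 1.156 3.374 -4.366
v 1.119 4.26 -3.377
v 1.297 3.191 -3.057
v 1.436 3.238 -3.74
v 1.326 3.899 -3.938
v 0.615 4.32 -2.898
v 0.792 3.251 -2.578
v 0.115 3.394 -2.485
v 0.006 4.055 -2.683
v 1.101 3.823 -2.833
v -0.112 3.689 -4.602
v 0.065 2.62 -4.282
v 0.674 2.885 -4.497
v 0.565 3.546 -4.695
v -0.617 3.749 -4.123
v -0.439 2.68 -3.803
v -0.646 3.041 -3.242
v -0.756 3.702 -3.44
v -0.421 3.117 -4.347
v -2.301 -1.13 1.729
v -3.499 -0.043 2.628
v -1.65 -0.232 1.511
v -2.848 0.855 2.409
v -1.832 -1.275 2.531
v -3.03 -0.188 3.429
v -1.181 -0.377 2.312
v -2.379 0.71 3.211
f 1 38 17
f 38 12 41
f 17 41 6
f 38 41 17
f 1 17 13
f 17 6 18
f 13 18 2
f 17 18 13
f 1 13 22
f 13 2 23
f 22 23 8
f 13 23 22
f 1 22 34
f 22 8 37
f 34 37 11
f 22 37 34
f 1 34 38
f 34 11 42
f 38 42 12
f 34 42 38
f 2 18 29
f 18 6 32
f 29 32 10
f 18 32 29
f 6 41 19
f 41 12 40
f 19 40 5
f 41 40 19
f 12 42 39
f 42 11 35
f 39 35 3
f 42 35 39
f 11 37 36
f 37 8 24
f 36 24 7
f 37 24 36
f 8 23 28
f 23 2 25
f 28 25 9
f 23 25 28
f 4 30 16
f 30 10 31
f 16 31 5
f 30 31 16
f 4 16 14
f 16 5 15
f 14 15 3
f 16 15 14
f 4 14 21
f 14 3 20
f 21 20 7
f 14 20 21
f 4 21 26
f 21 7 27
f 26 27 9
f 21 27 26
f 4 26 30
f 26 9 33
f 30 33 10
f 26 33 30
f 5 31 19
f 31 10 32
f 19 32 6
f 31 32 19
f 3 15 39
f 15 5 40
f 39 40 12
f 15 40 39
f 7 20 36
f 20 3 35
f 36 35 11
f 20 35 36
f 9 27 28
f 27 7 24
f 28 24 8
f 27 24 28
f 10 33 29
f 33 9 25
f 29 25 2
f 33 25 29
f 44 46 43
f 47 44 43
f 43 46 45
f 45 47 43
f 44 50 46
f 48 44 47
f 48 50 44
f 46 50 45
f 49 47 45
f 45 50 49
f 49 48 47
f 50 48 49



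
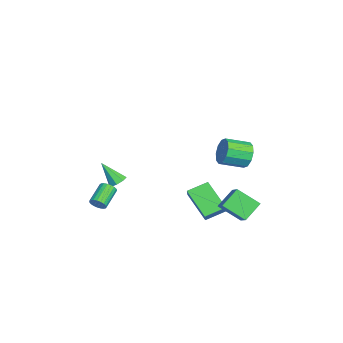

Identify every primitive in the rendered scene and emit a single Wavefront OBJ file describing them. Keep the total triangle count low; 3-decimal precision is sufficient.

v 2.6 -3.87 -0.998
v 2.745 -4.089 -0.549
v 1.625 -3.569 0.067
v 1.48 -3.35 -0.382
v 2.841 -3.896 -0.538
v 1.721 -3.376 0.078
v 2.895 -3.698 -0.606
v 1.775 -3.178 0.01
v 2.899 -3.53 -0.742
v 1.779 -3.01 -0.126
v 2.85 -3.42 -0.922
v 1.73 -2.901 -0.306
v 2.759 -3.389 -1.116
v 1.638 -2.869 -0.5
v 2.64 -3.441 -1.289
v 1.519 -2.921 -0.673
v 2.514 -3.566 -1.411
v 1.394 -3.047 -0.795
v 2.403 -3.745 -1.463
v 1.283 -3.225 -0.847
v 2.326 -3.945 -1.433
v 1.206 -3.425 -0.817
v 2.296 -4.132 -1.329
v 1.176 -3.612 -0.713
v 2.32 -4.274 -1.167
v 1.199 -3.754 -0.551
v 2.391 -4.346 -0.977
v 1.271 -3.826 -0.361
v 2.499 -4.335 -0.789
v 1.379 -3.815 -0.173
v 2.624 -4.245 -0.638
v 1.504 -3.725 -0.022
v 2.031 4.228 2.708
v 2.444 4.053 1.963
v 2.742 2.697 2.446
v 2.329 2.872 3.192
v 2.803 4.255 2.308
v 3.101 2.899 2.792
v 2.867 4.447 2.806
v 3.165 3.091 3.29
v 2.612 4.555 3.267
v 2.91 3.199 3.751
v 2.135 4.538 3.514
v 2.433 3.182 3.998
v 1.618 4.403 3.454
v 1.916 3.047 3.937
v 1.259 4.201 3.108
v 1.557 2.845 3.592
v 1.195 4.009 2.61
v 1.493 2.653 3.094
v 1.45 3.901 2.149
v 1.748 2.545 2.633
v 1.927 3.918 1.902
v 2.225 2.562 2.386
v 0.391 2.004 -3.769
v -1.057 0.984 -2.623
v -0.088 3.185 -3.325
v -1.536 2.165 -2.178
v 0.956 1.975 -3.082
v -0.492 0.955 -1.935
v 0.477 3.156 -2.637
v -0.971 2.136 -1.491
v -3.416 -3.082 -3.145
v -2.826 -3.122 -2.994
v -3.824 -4.058 -1.815
v -3.038 -2.758 -2.792
v -3.471 -2.584 -2.797
v -3.872 -2.702 -3.006
v -4.005 -3.042 -3.297
v -3.793 -3.406 -3.499
v -3.36 -3.58 -3.493
v -2.96 -3.462 -3.284
v 0.831 2.683 -2.287
v 0.055 3.499 -1.455
v 1.212 3.97 -3.194
v 0.436 4.786 -2.363
v 2.004 2.934 -1.437
v 1.228 3.75 -0.606
v 2.385 4.221 -2.345
v 1.609 5.037 -1.513
f 2 1 5
f 2 5 3
f 3 5 6
f 3 6 4
f 5 1 7
f 5 7 6
f 6 7 8
f 6 8 4
f 7 1 9
f 7 9 8
f 8 9 10
f 8 10 4
f 9 1 11
f 9 11 10
f 10 11 12
f 10 12 4
f 11 1 13
f 11 13 12
f 12 13 14
f 12 14 4
f 13 1 15
f 13 15 14
f 14 15 16
f 14 16 4
f 15 1 17
f 15 17 16
f 16 17 18
f 16 18 4
f 17 1 19
f 17 19 18
f 18 19 20
f 18 20 4
f 19 1 21
f 19 21 20
f 20 21 22
f 20 22 4
f 21 1 23
f 21 23 22
f 22 23 24
f 22 24 4
f 23 1 25
f 23 25 24
f 24 25 26
f 24 26 4
f 25 1 27
f 25 27 26
f 26 27 28
f 26 28 4
f 27 1 29
f 27 29 28
f 28 29 30
f 28 30 4
f 29 1 31
f 29 31 30
f 30 31 32
f 30 32 4
f 31 1 2
f 31 2 32
f 32 2 3
f 32 3 4
f 34 33 37
f 34 37 35
f 35 37 38
f 35 38 36
f 37 33 39
f 37 39 38
f 38 39 40
f 38 40 36
f 39 33 41
f 39 41 40
f 40 41 42
f 40 42 36
f 41 33 43
f 41 43 42
f 42 43 44
f 42 44 36
f 43 33 45
f 43 45 44
f 44 45 46
f 44 46 36
f 45 33 47
f 45 47 46
f 46 47 48
f 46 48 36
f 47 33 49
f 47 49 48
f 48 49 50
f 48 50 36
f 49 33 51
f 49 51 50
f 50 51 52
f 50 52 36
f 51 33 53
f 51 53 52
f 52 53 54
f 52 54 36
f 53 33 34
f 53 34 54
f 54 34 35
f 54 35 36
f 56 58 55
f 59 56 55
f 55 58 57
f 57 59 55
f 56 62 58
f 60 56 59
f 60 62 56
f 58 62 57
f 61 59 57
f 57 62 61
f 61 60 59
f 62 60 61
f 64 63 66
f 64 66 65
f 66 63 67
f 66 67 65
f 67 63 68
f 67 68 65
f 68 63 69
f 68 69 65
f 69 63 70
f 69 70 65
f 70 63 71
f 70 71 65
f 71 63 72
f 71 72 65
f 72 63 64
f 72 64 65
f 74 76 73
f 77 74 73
f 73 76 75
f 75 77 73
f 74 80 76
f 78 74 77
f 78 80 74
f 76 80 75
f 79 77 75
f 75 80 79
f 79 78 77
f 80 78 79



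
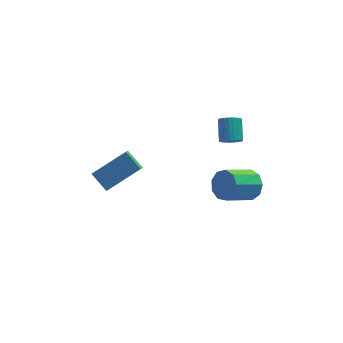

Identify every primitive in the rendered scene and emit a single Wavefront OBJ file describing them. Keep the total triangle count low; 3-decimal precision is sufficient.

v -3.357 -2.396 0.023
v -4.043 -1.607 0.744
v -3.194 -1.739 -0.54
v -3.88 -0.951 0.181
v -1.56 -1.869 1.159
v -2.246 -1.081 1.88
v -1.397 -1.213 0.596
v -2.083 -0.424 1.317
v 3.867 -3.234 0.612
v 4.44 -3.745 1.1
v 3.007 -4.497 1.996
v 2.433 -3.986 1.508
v 4.338 -3.204 1.39
v 2.905 -3.956 2.286
v 4.015 -2.677 1.316
v 2.582 -3.428 2.212
v 3.623 -2.411 0.912
v 2.19 -3.162 1.809
v 3.345 -2.53 0.368
v 1.912 -3.281 1.265
v 3.311 -2.978 -0.062
v 1.878 -3.73 0.835
v 3.537 -3.547 -0.177
v 2.104 -4.298 0.72
v 3.917 -3.969 0.077
v 2.484 -4.72 0.974
v 4.274 -4.047 0.581
v 2.841 -4.799 1.478
v 3.101 -1.519 2.69
v 3.45 -1.841 3.073
v 3.527 -0.784 3.893
v 3.179 -0.461 3.51
v 3.614 -1.743 2.932
v 3.691 -0.686 3.752
v 3.701 -1.611 2.754
v 3.778 -0.554 3.573
v 3.696 -1.465 2.566
v 3.773 -0.408 3.386
v 3.601 -1.327 2.397
v 3.678 -0.27 3.217
v 3.43 -1.219 2.272
v 3.507 -0.161 3.092
v 3.208 -1.155 2.212
v 3.285 -0.098 3.032
v 2.971 -1.147 2.224
v 3.048 -0.09 3.044
v 2.753 -1.196 2.307
v 2.83 -0.139 3.127
v 2.589 -1.294 2.448
v 2.666 -0.237 3.268
v 2.502 -1.426 2.627
v 2.579 -0.369 3.446
v 2.507 -1.572 2.814
v 2.584 -0.515 3.634
v 2.602 -1.71 2.983
v 2.679 -0.653 3.803
v 2.773 -1.819 3.108
v 2.85 -0.761 3.928
v 2.995 -1.882 3.168
v 3.072 -0.825 3.988
v 3.232 -1.89 3.156
v 3.309 -0.833 3.976
f 2 4 1
f 5 2 1
f 1 4 3
f 3 5 1
f 2 8 4
f 6 2 5
f 6 8 2
f 4 8 3
f 7 5 3
f 3 8 7
f 7 6 5
f 8 6 7
f 10 9 13
f 10 13 11
f 11 13 14
f 11 14 12
f 13 9 15
f 13 15 14
f 14 15 16
f 14 16 12
f 15 9 17
f 15 17 16
f 16 17 18
f 16 18 12
f 17 9 19
f 17 19 18
f 18 19 20
f 18 20 12
f 19 9 21
f 19 21 20
f 20 21 22
f 20 22 12
f 21 9 23
f 21 23 22
f 22 23 24
f 22 24 12
f 23 9 25
f 23 25 24
f 24 25 26
f 24 26 12
f 25 9 27
f 25 27 26
f 26 27 28
f 26 28 12
f 27 9 10
f 27 10 28
f 28 10 11
f 28 11 12
f 30 29 33
f 30 33 31
f 31 33 34
f 31 34 32
f 33 29 35
f 33 35 34
f 34 35 36
f 34 36 32
f 35 29 37
f 35 37 36
f 36 37 38
f 36 38 32
f 37 29 39
f 37 39 38
f 38 39 40
f 38 40 32
f 39 29 41
f 39 41 40
f 40 41 42
f 40 42 32
f 41 29 43
f 41 43 42
f 42 43 44
f 42 44 32
f 43 29 45
f 43 45 44
f 44 45 46
f 44 46 32
f 45 29 47
f 45 47 46
f 46 47 48
f 46 48 32
f 47 29 49
f 47 49 48
f 48 49 50
f 48 50 32
f 49 29 51
f 49 51 50
f 50 51 52
f 50 52 32
f 51 29 53
f 51 53 52
f 52 53 54
f 52 54 32
f 53 29 55
f 53 55 54
f 54 55 56
f 54 56 32
f 55 29 57
f 55 57 56
f 56 57 58
f 56 58 32
f 57 29 59
f 57 59 58
f 58 59 60
f 58 60 32
f 59 29 61
f 59 61 60
f 60 61 62
f 60 62 32
f 61 29 30
f 61 30 62
f 62 30 31
f 62 31 32



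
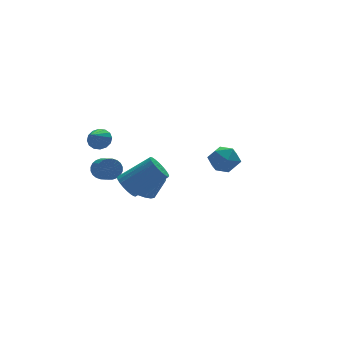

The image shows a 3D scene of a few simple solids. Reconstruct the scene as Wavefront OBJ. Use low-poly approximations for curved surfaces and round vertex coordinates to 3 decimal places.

v -3.208 1.81 1.4
v -2.728 1.581 0.991
v -2.773 0.522 1.531
v -3.252 0.75 1.94
v -2.586 1.676 1.189
v -2.631 0.616 1.729
v -2.538 1.791 1.419
v -2.583 0.732 1.959
v -2.592 1.909 1.646
v -2.637 0.85 2.186
v -2.74 2.012 1.835
v -2.785 0.952 2.375
v -2.959 2.084 1.958
v -3.004 1.024 2.499
v -3.216 2.114 1.997
v -3.261 1.055 2.537
v -3.471 2.098 1.944
v -3.516 1.039 2.484
v -3.687 2.038 1.809
v -3.732 0.979 2.349
v -3.829 1.944 1.611
v -3.874 0.884 2.151
v -3.877 1.828 1.381
v -3.922 0.769 1.921
v -3.823 1.71 1.154
v -3.868 0.651 1.694
v -3.675 1.608 0.965
v -3.72 0.548 1.505
v -3.456 1.536 0.841
v -3.501 0.476 1.382
v -3.199 1.505 0.803
v -3.244 0.446 1.343
v -2.944 1.521 0.856
v -2.989 0.462 1.396
v -2.686 3.579 2.571
v -2.291 3.763 3.093
v -3.494 2.761 3.469
v -2.547 4.005 3.083
v -2.84 4.132 2.935
v -3.092 4.112 2.69
v -3.235 3.948 2.413
v -3.231 3.686 2.178
v -3.08 3.395 2.048
v -2.825 3.154 2.058
v -2.531 3.027 2.206
v -2.28 3.047 2.451
v -2.137 3.21 2.728
v -2.141 3.472 2.963
v -3.579 -2.193 2.323
v -3.116 -1.888 1.819
v -1.537 -2.282 3.032
v -2.001 -2.587 3.537
v -3.183 -1.655 1.982
v -1.604 -2.049 3.196
v -3.311 -1.504 2.198
v -1.732 -1.898 3.411
v -3.48 -1.458 2.432
v -1.901 -1.852 3.646
v -3.664 -1.523 2.65
v -2.085 -1.917 3.864
v -3.835 -1.691 2.818
v -2.256 -2.085 4.032
v -3.967 -1.935 2.911
v -2.388 -2.329 4.125
v -4.04 -2.218 2.915
v -2.461 -2.612 4.128
v -4.043 -2.498 2.828
v -2.464 -2.892 4.041
v -3.976 -2.731 2.664
v -2.397 -3.125 3.878
v -3.848 -2.882 2.449
v -2.269 -3.276 3.662
v -3.679 -2.928 2.214
v -2.1 -3.322 3.428
v -3.495 -2.863 1.996
v -1.916 -3.257 3.21
v -3.324 -2.695 1.828
v -1.745 -3.089 3.042
v -3.192 -2.451 1.735
v -1.613 -2.845 2.949
v -3.119 -2.168 1.732
v -1.54 -2.562 2.945
v 2.915 2.464 0.525
v 3.689 2.561 1.097
v 3.511 1.139 -0.057
v 4.285 1.236 0.515
v 3.422 1.031 0.901
v 3.054 1.85 1.26
v 4.146 1.85 -0.22
v 3.778 2.669 0.139
v 4.45 2.182 0.636
v 4.003 1.676 1.329
v 3.197 2.024 -0.289
v 2.75 1.518 0.404
v -1.385 1.381 -0.454
v -0.813 1.313 -1.093
v 0.097 1.93 -0.344
v -0.475 1.999 0.294
v -0.998 1.673 -1.165
v -0.089 2.291 -0.416
v -1.272 1.967 -1.074
v -0.363 2.584 -0.326
v -1.572 2.126 -0.841
v -0.662 2.744 -0.093
v -1.829 2.115 -0.52
v -0.919 2.732 0.229
v -1.984 1.936 -0.183
v -1.074 2.553 0.565
v -2.002 1.629 0.091
v -1.092 2.247 0.84
v -1.878 1.266 0.241
v -0.969 1.884 0.989
v -1.642 0.929 0.231
v -0.732 1.547 0.979
v -1.346 0.696 0.064
v -0.437 1.314 0.813
v -1.06 0.62 -0.221
v -0.15 1.237 0.527
v -0.848 0.718 -0.56
v 0.062 1.336 0.188
v -0.759 0.968 -0.875
v 0.151 1.586 -0.126
f 2 1 5
f 2 5 3
f 3 5 6
f 3 6 4
f 5 1 7
f 5 7 6
f 6 7 8
f 6 8 4
f 7 1 9
f 7 9 8
f 8 9 10
f 8 10 4
f 9 1 11
f 9 11 10
f 10 11 12
f 10 12 4
f 11 1 13
f 11 13 12
f 12 13 14
f 12 14 4
f 13 1 15
f 13 15 14
f 14 15 16
f 14 16 4
f 15 1 17
f 15 17 16
f 16 17 18
f 16 18 4
f 17 1 19
f 17 19 18
f 18 19 20
f 18 20 4
f 19 1 21
f 19 21 20
f 20 21 22
f 20 22 4
f 21 1 23
f 21 23 22
f 22 23 24
f 22 24 4
f 23 1 25
f 23 25 24
f 24 25 26
f 24 26 4
f 25 1 27
f 25 27 26
f 26 27 28
f 26 28 4
f 27 1 29
f 27 29 28
f 28 29 30
f 28 30 4
f 29 1 31
f 29 31 30
f 30 31 32
f 30 32 4
f 31 1 33
f 31 33 32
f 32 33 34
f 32 34 4
f 33 1 2
f 33 2 34
f 34 2 3
f 34 3 4
f 36 35 38
f 36 38 37
f 38 35 39
f 38 39 37
f 39 35 40
f 39 40 37
f 40 35 41
f 40 41 37
f 41 35 42
f 41 42 37
f 42 35 43
f 42 43 37
f 43 35 44
f 43 44 37
f 44 35 45
f 44 45 37
f 45 35 46
f 45 46 37
f 46 35 47
f 46 47 37
f 47 35 48
f 47 48 37
f 48 35 36
f 48 36 37
f 50 49 53
f 50 53 51
f 51 53 54
f 51 54 52
f 53 49 55
f 53 55 54
f 54 55 56
f 54 56 52
f 55 49 57
f 55 57 56
f 56 57 58
f 56 58 52
f 57 49 59
f 57 59 58
f 58 59 60
f 58 60 52
f 59 49 61
f 59 61 60
f 60 61 62
f 60 62 52
f 61 49 63
f 61 63 62
f 62 63 64
f 62 64 52
f 63 49 65
f 63 65 64
f 64 65 66
f 64 66 52
f 65 49 67
f 65 67 66
f 66 67 68
f 66 68 52
f 67 49 69
f 67 69 68
f 68 69 70
f 68 70 52
f 69 49 71
f 69 71 70
f 70 71 72
f 70 72 52
f 71 49 73
f 71 73 72
f 72 73 74
f 72 74 52
f 73 49 75
f 73 75 74
f 74 75 76
f 74 76 52
f 75 49 77
f 75 77 76
f 76 77 78
f 76 78 52
f 77 49 79
f 77 79 78
f 78 79 80
f 78 80 52
f 79 49 81
f 79 81 80
f 80 81 82
f 80 82 52
f 81 49 50
f 81 50 82
f 82 50 51
f 82 51 52
f 83 94 88
f 83 88 84
f 83 84 90
f 83 90 93
f 83 93 94
f 84 88 92
f 88 94 87
f 94 93 85
f 93 90 89
f 90 84 91
f 86 92 87
f 86 87 85
f 86 85 89
f 86 89 91
f 86 91 92
f 87 92 88
f 85 87 94
f 89 85 93
f 91 89 90
f 92 91 84
f 96 95 99
f 96 99 97
f 97 99 100
f 97 100 98
f 99 95 101
f 99 101 100
f 100 101 102
f 100 102 98
f 101 95 103
f 101 103 102
f 102 103 104
f 102 104 98
f 103 95 105
f 103 105 104
f 104 105 106
f 104 106 98
f 105 95 107
f 105 107 106
f 106 107 108
f 106 108 98
f 107 95 109
f 107 109 108
f 108 109 110
f 108 110 98
f 109 95 111
f 109 111 110
f 110 111 112
f 110 112 98
f 111 95 113
f 111 113 112
f 112 113 114
f 112 114 98
f 113 95 115
f 113 115 114
f 114 115 116
f 114 116 98
f 115 95 117
f 115 117 116
f 116 117 118
f 116 118 98
f 117 95 119
f 117 119 118
f 118 119 120
f 118 120 98
f 119 95 121
f 119 121 120
f 120 121 122
f 120 122 98
f 121 95 96
f 121 96 122
f 122 96 97
f 122 97 98



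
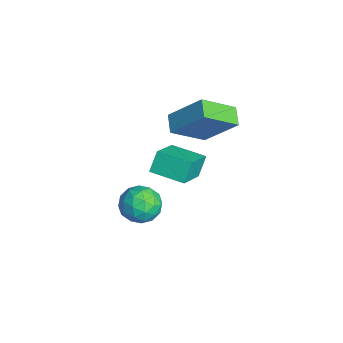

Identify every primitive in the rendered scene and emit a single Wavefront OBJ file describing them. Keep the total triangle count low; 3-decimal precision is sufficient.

v 1.886 -0.43 -0.089
v 2.703 0.045 -0.13
v 2.657 -1.745 0.05
v 3.474 -1.27 0.009
v 2.912 -1.18 0.765
v 2.436 -0.366 0.679
v 2.924 -1.334 -0.759
v 2.448 -0.52 -0.845
v 3.345 -0.514 -0.544
v 3.338 -0.418 0.397
v 2.022 -1.282 -0.477
v 2.015 -1.186 0.464
v 2.227 -0.077 -0.122
v 3.133 -1.623 0.042
v 2.803 -1.57 0.486
v 3.283 -1.291 0.462
v 2.07 -0.319 0.354
v 2.55 -0.04 0.329
v 2.673 -0.759 0.855
v 2.81 -1.66 -0.409
v 3.29 -1.381 -0.434
v 2.077 -0.409 -0.542
v 2.557 -0.13 -0.566
v 2.687 -0.941 -0.935
v 3.085 -0.126 -0.39
v 3.538 -0.899 -0.308
v 3.214 -0.936 -0.759
v 2.934 -0.459 -0.809
v 3.08 -0.07 0.164
v 3.533 -0.843 0.246
v 3.203 -0.79 0.69
v 2.923 -0.312 0.639
v 3.458 -0.399 -0.08
v 1.827 -0.857 -0.326
v 2.28 -1.63 -0.244
v 2.437 -1.388 -0.719
v 2.157 -0.91 -0.77
v 1.822 -0.801 0.228
v 2.275 -1.574 0.31
v 2.426 -1.241 0.729
v 2.146 -0.764 0.679
v 1.902 -1.301 -0
v -3.038 1.526 -3.34
v -3.452 1.975 -2.413
v -2.031 2.809 -3.512
v -2.444 3.258 -2.585
v -1.536 0.502 -2.175
v -1.949 0.951 -1.248
v -0.528 1.785 -2.347
v -0.942 2.234 -1.42
v -1.629 2.962 -0.62
v -1.345 1.381 0.503
v -2.507 3.083 -0.228
v -2.224 1.502 0.896
v -0.776 4.198 0.904
v -0.493 2.617 2.028
v -1.655 4.319 1.297
v -1.371 2.738 2.42
f 1 38 17
f 38 12 41
f 17 41 6
f 38 41 17
f 1 17 13
f 17 6 18
f 13 18 2
f 17 18 13
f 1 13 22
f 13 2 23
f 22 23 8
f 13 23 22
f 1 22 34
f 22 8 37
f 34 37 11
f 22 37 34
f 1 34 38
f 34 11 42
f 38 42 12
f 34 42 38
f 2 18 29
f 18 6 32
f 29 32 10
f 18 32 29
f 6 41 19
f 41 12 40
f 19 40 5
f 41 40 19
f 12 42 39
f 42 11 35
f 39 35 3
f 42 35 39
f 11 37 36
f 37 8 24
f 36 24 7
f 37 24 36
f 8 23 28
f 23 2 25
f 28 25 9
f 23 25 28
f 4 30 16
f 30 10 31
f 16 31 5
f 30 31 16
f 4 16 14
f 16 5 15
f 14 15 3
f 16 15 14
f 4 14 21
f 14 3 20
f 21 20 7
f 14 20 21
f 4 21 26
f 21 7 27
f 26 27 9
f 21 27 26
f 4 26 30
f 26 9 33
f 30 33 10
f 26 33 30
f 5 31 19
f 31 10 32
f 19 32 6
f 31 32 19
f 3 15 39
f 15 5 40
f 39 40 12
f 15 40 39
f 7 20 36
f 20 3 35
f 36 35 11
f 20 35 36
f 9 27 28
f 27 7 24
f 28 24 8
f 27 24 28
f 10 33 29
f 33 9 25
f 29 25 2
f 33 25 29
f 44 46 43
f 47 44 43
f 43 46 45
f 45 47 43
f 44 50 46
f 48 44 47
f 48 50 44
f 46 50 45
f 49 47 45
f 45 50 49
f 49 48 47
f 50 48 49
f 52 54 51
f 55 52 51
f 51 54 53
f 53 55 51
f 52 58 54
f 56 52 55
f 56 58 52
f 54 58 53
f 57 55 53
f 53 58 57
f 57 56 55
f 58 56 57



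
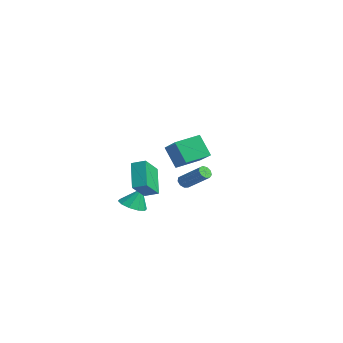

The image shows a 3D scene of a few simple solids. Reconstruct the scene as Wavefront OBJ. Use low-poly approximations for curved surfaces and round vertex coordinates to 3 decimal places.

v 2.453 -4.342 0.085
v 1.147 -3.83 1.51
v 1.706 -3.258 -0.99
v 0.4 -2.746 0.435
v 3.02 -3.674 0.365
v 1.714 -3.162 1.79
v 2.273 -2.59 -0.71
v 0.967 -2.078 0.715
v 2.33 -2.238 2.872
v 4.123 -2.431 3.867
v 2.305 -0.686 3.218
v 4.098 -0.879 4.214
v 3.122 -1.921 1.506
v 4.915 -2.114 2.502
v 3.097 -0.369 1.853
v 4.89 -0.562 2.848
v -2.077 -2.358 -3.193
v -1.329 -1.878 -3.5
v -1.883 -1.802 -1.847
v -1.799 -1.544 -3.57
v -2.375 -1.52 -3.497
v -2.837 -1.817 -3.308
v -3.009 -2.321 -3.075
v -2.825 -2.839 -2.887
v -2.355 -3.173 -2.816
v -1.779 -3.197 -2.889
v -1.317 -2.9 -3.079
v -1.145 -2.396 -3.312
v -4.624 2.259 -2.856
v -4.374 2.441 -3.274
v -2.906 3.204 -2.062
v -3.156 3.021 -1.644
v -4.601 2.686 -3.152
v -3.134 3.449 -1.94
v -4.84 2.73 -2.891
v -3.372 3.493 -1.68
v -4.977 2.554 -2.614
v -3.51 3.317 -1.403
v -4.949 2.24 -2.45
v -3.481 3.003 -1.239
v -4.768 1.934 -2.476
v -3.301 2.697 -1.265
v -4.52 1.78 -2.68
v -3.053 2.543 -1.468
v -4.321 1.85 -2.965
v -2.854 2.613 -1.754
v -4.263 2.111 -3.2
v -2.796 2.874 -1.988
f 2 4 1
f 5 2 1
f 1 4 3
f 3 5 1
f 2 8 4
f 6 2 5
f 6 8 2
f 4 8 3
f 7 5 3
f 3 8 7
f 7 6 5
f 8 6 7
f 10 12 9
f 13 10 9
f 9 12 11
f 11 13 9
f 10 16 12
f 14 10 13
f 14 16 10
f 12 16 11
f 15 13 11
f 11 16 15
f 15 14 13
f 16 14 15
f 18 17 20
f 18 20 19
f 20 17 21
f 20 21 19
f 21 17 22
f 21 22 19
f 22 17 23
f 22 23 19
f 23 17 24
f 23 24 19
f 24 17 25
f 24 25 19
f 25 17 26
f 25 26 19
f 26 17 27
f 26 27 19
f 27 17 28
f 27 28 19
f 28 17 18
f 28 18 19
f 30 29 33
f 30 33 31
f 31 33 34
f 31 34 32
f 33 29 35
f 33 35 34
f 34 35 36
f 34 36 32
f 35 29 37
f 35 37 36
f 36 37 38
f 36 38 32
f 37 29 39
f 37 39 38
f 38 39 40
f 38 40 32
f 39 29 41
f 39 41 40
f 40 41 42
f 40 42 32
f 41 29 43
f 41 43 42
f 42 43 44
f 42 44 32
f 43 29 45
f 43 45 44
f 44 45 46
f 44 46 32
f 45 29 47
f 45 47 46
f 46 47 48
f 46 48 32
f 47 29 30
f 47 30 48
f 48 30 31
f 48 31 32

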